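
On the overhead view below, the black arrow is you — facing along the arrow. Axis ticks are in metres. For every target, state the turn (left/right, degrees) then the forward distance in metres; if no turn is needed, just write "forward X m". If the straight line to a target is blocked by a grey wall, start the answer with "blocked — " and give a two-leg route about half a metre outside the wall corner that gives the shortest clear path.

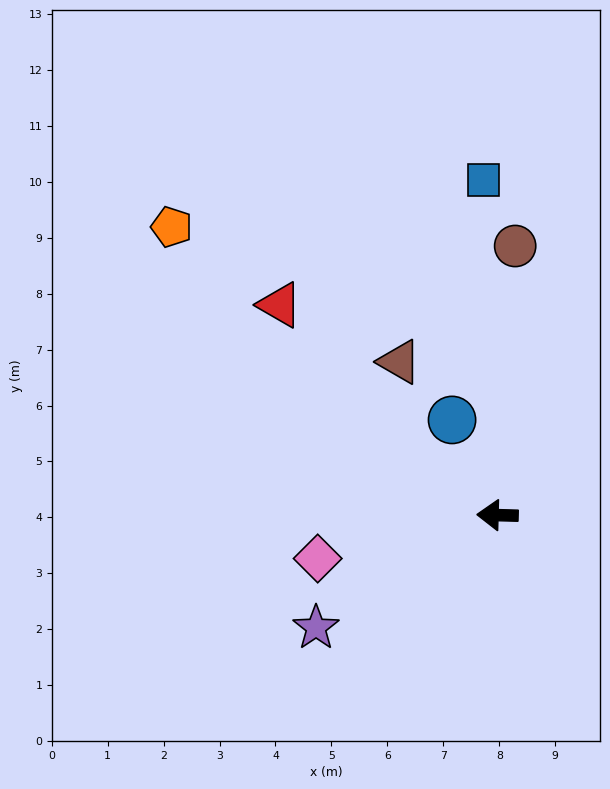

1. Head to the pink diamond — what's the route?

turn left 15°, forward 3.3 m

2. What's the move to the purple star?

turn left 33°, forward 3.8 m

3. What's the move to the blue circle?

turn right 63°, forward 1.9 m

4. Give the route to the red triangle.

turn right 42°, forward 5.4 m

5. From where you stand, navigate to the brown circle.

turn right 92°, forward 4.8 m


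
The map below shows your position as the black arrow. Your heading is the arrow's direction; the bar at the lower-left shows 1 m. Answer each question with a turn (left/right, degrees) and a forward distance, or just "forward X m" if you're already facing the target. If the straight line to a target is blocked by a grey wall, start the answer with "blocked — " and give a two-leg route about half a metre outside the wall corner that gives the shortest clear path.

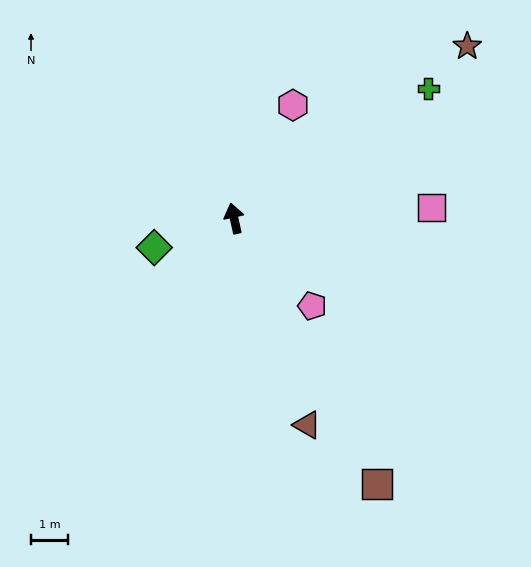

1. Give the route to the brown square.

turn right 164°, forward 8.2 m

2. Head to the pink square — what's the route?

turn right 99°, forward 5.4 m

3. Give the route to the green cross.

turn right 69°, forward 6.4 m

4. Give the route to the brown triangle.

turn right 173°, forward 6.0 m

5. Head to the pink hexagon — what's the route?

turn right 40°, forward 3.5 m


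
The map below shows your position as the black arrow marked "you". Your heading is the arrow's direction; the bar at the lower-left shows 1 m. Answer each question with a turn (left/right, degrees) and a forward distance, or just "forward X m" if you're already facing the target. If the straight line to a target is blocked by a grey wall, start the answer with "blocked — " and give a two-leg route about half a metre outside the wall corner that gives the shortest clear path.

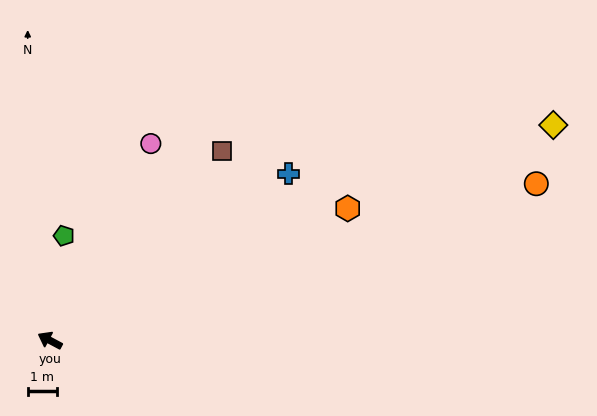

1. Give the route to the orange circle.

turn right 134°, forward 17.3 m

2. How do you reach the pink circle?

turn right 89°, forward 7.5 m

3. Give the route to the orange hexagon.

turn right 128°, forward 11.0 m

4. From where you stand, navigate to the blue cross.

turn right 117°, forward 9.9 m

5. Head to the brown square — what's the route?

turn right 104°, forward 8.7 m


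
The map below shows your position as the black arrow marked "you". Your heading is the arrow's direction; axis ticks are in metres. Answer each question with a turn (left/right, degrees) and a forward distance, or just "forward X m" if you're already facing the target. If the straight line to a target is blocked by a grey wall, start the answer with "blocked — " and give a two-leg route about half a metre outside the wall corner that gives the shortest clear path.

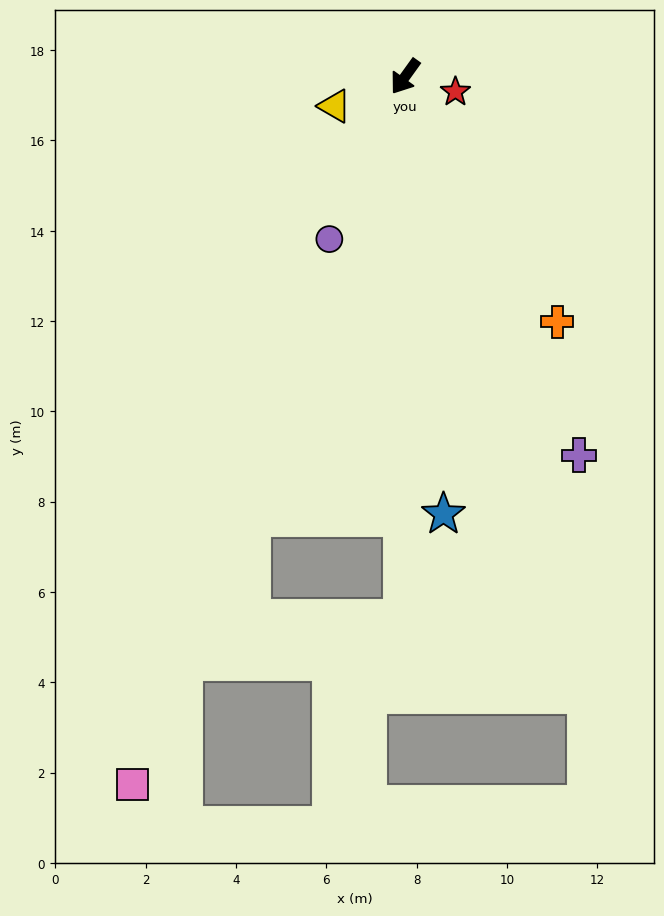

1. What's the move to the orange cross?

turn left 68°, forward 6.4 m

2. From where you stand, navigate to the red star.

turn left 109°, forward 1.2 m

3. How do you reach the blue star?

turn left 41°, forward 9.7 m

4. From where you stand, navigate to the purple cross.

turn left 60°, forward 9.2 m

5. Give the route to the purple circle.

turn left 11°, forward 4.0 m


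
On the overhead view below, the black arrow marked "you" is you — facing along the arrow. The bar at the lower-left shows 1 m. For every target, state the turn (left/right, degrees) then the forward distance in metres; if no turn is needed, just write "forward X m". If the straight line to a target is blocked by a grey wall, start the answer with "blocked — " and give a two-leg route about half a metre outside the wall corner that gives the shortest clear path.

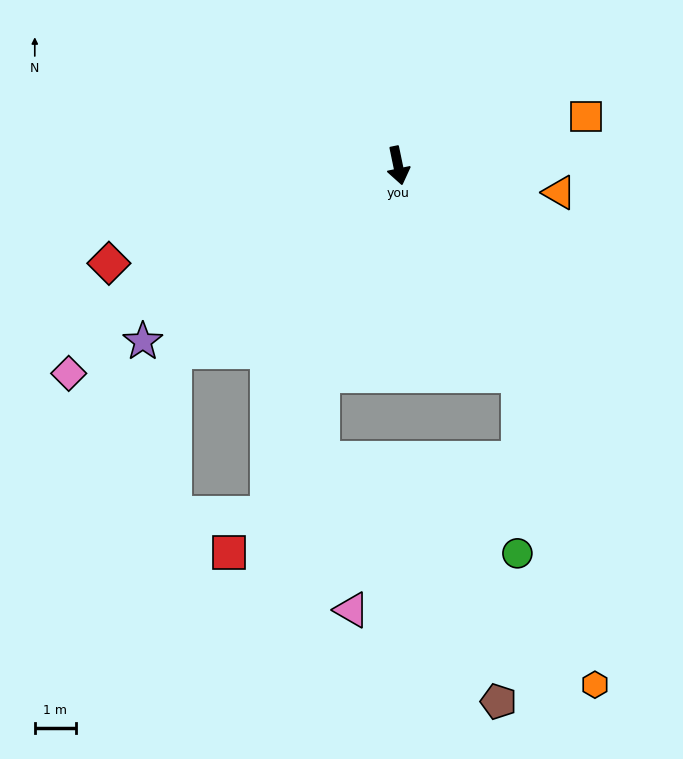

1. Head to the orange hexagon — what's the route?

blocked — turn left 18°, forward 5.9 m, then turn right 16°, forward 7.7 m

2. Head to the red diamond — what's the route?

turn right 83°, forward 7.4 m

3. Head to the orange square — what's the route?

turn left 93°, forward 4.7 m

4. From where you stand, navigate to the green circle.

blocked — turn left 18°, forward 5.9 m, then turn right 30°, forward 4.3 m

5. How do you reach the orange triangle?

turn left 69°, forward 4.0 m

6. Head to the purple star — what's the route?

turn right 67°, forward 7.5 m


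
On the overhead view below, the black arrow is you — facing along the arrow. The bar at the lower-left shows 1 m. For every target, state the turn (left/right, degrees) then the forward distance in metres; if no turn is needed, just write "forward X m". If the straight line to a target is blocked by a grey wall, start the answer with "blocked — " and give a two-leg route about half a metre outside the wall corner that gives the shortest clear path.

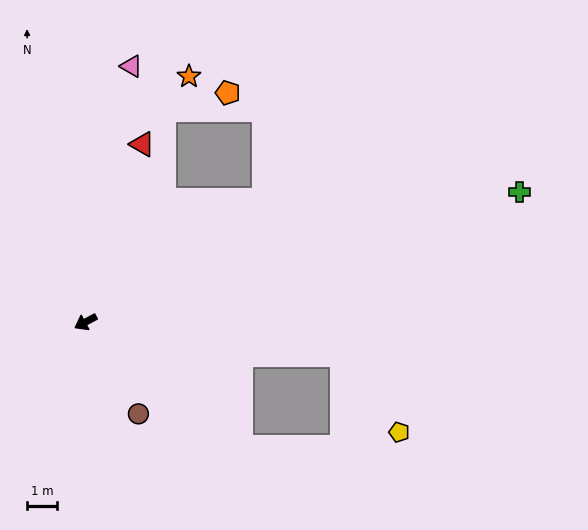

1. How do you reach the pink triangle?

turn right 128°, forward 8.8 m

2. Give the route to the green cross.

turn left 168°, forward 15.3 m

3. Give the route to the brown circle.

turn left 92°, forward 3.6 m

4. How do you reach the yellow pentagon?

blocked — turn left 144°, forward 8.8 m, then turn right 46°, forward 3.2 m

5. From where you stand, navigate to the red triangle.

turn right 136°, forward 6.3 m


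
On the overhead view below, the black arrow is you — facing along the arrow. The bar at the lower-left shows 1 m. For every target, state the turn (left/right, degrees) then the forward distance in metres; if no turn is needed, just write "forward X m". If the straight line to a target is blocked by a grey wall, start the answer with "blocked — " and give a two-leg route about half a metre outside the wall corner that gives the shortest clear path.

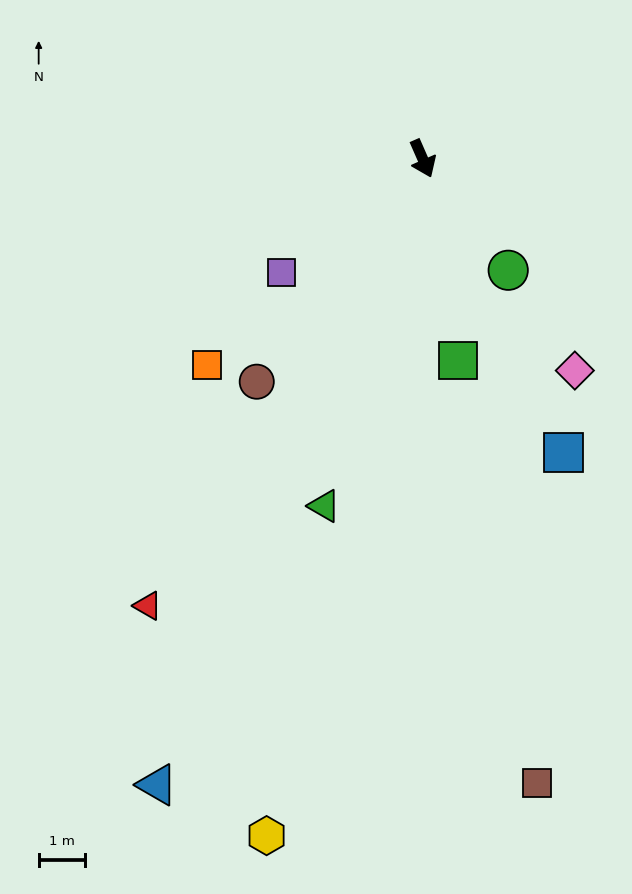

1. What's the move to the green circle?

turn left 14°, forward 3.0 m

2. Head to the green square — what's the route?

turn right 14°, forward 4.4 m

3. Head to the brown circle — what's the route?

turn right 60°, forward 6.0 m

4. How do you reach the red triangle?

turn right 55°, forward 11.3 m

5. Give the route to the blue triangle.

turn right 47°, forward 14.6 m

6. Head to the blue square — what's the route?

forward 7.0 m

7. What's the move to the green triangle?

turn right 39°, forward 7.7 m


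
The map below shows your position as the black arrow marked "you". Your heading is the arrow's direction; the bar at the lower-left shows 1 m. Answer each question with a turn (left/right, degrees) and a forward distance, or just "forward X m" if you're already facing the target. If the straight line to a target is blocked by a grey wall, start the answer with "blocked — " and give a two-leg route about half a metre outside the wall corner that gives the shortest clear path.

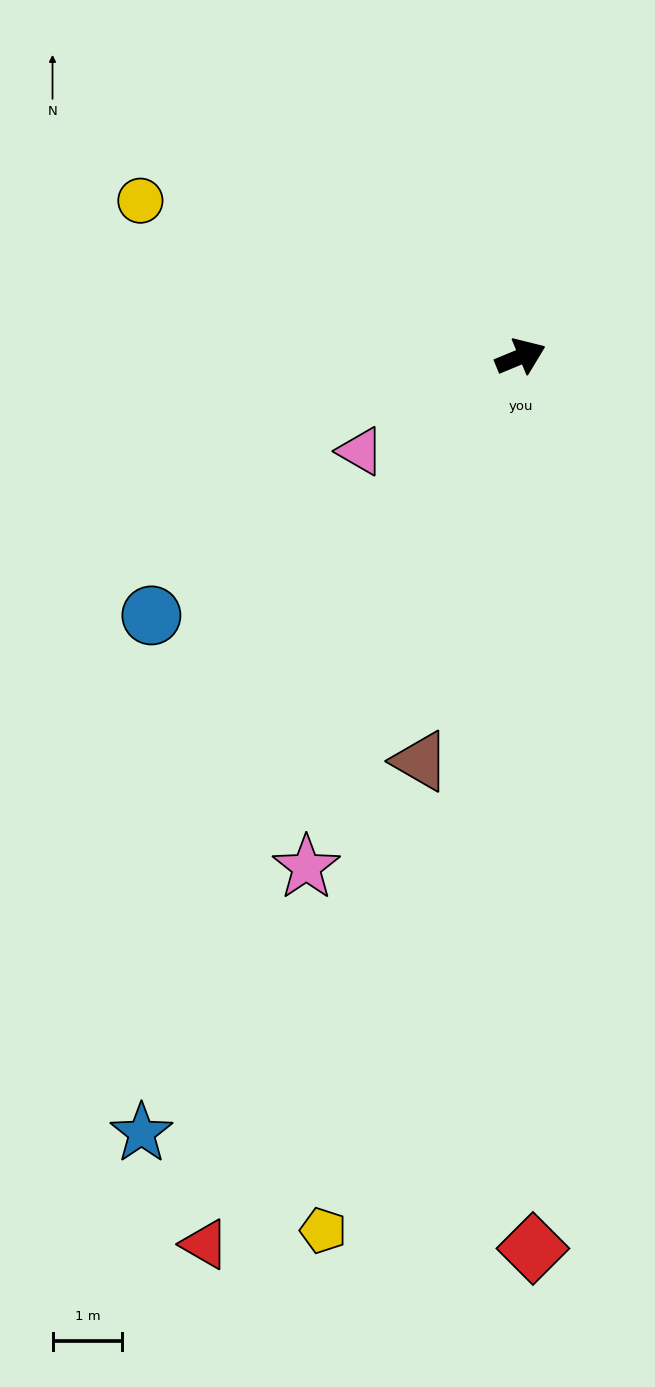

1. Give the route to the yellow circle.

turn left 135°, forward 5.9 m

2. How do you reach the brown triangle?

turn right 126°, forward 6.0 m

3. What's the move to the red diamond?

turn right 112°, forward 12.8 m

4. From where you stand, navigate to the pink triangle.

turn right 172°, forward 2.7 m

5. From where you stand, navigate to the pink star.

turn right 135°, forward 7.9 m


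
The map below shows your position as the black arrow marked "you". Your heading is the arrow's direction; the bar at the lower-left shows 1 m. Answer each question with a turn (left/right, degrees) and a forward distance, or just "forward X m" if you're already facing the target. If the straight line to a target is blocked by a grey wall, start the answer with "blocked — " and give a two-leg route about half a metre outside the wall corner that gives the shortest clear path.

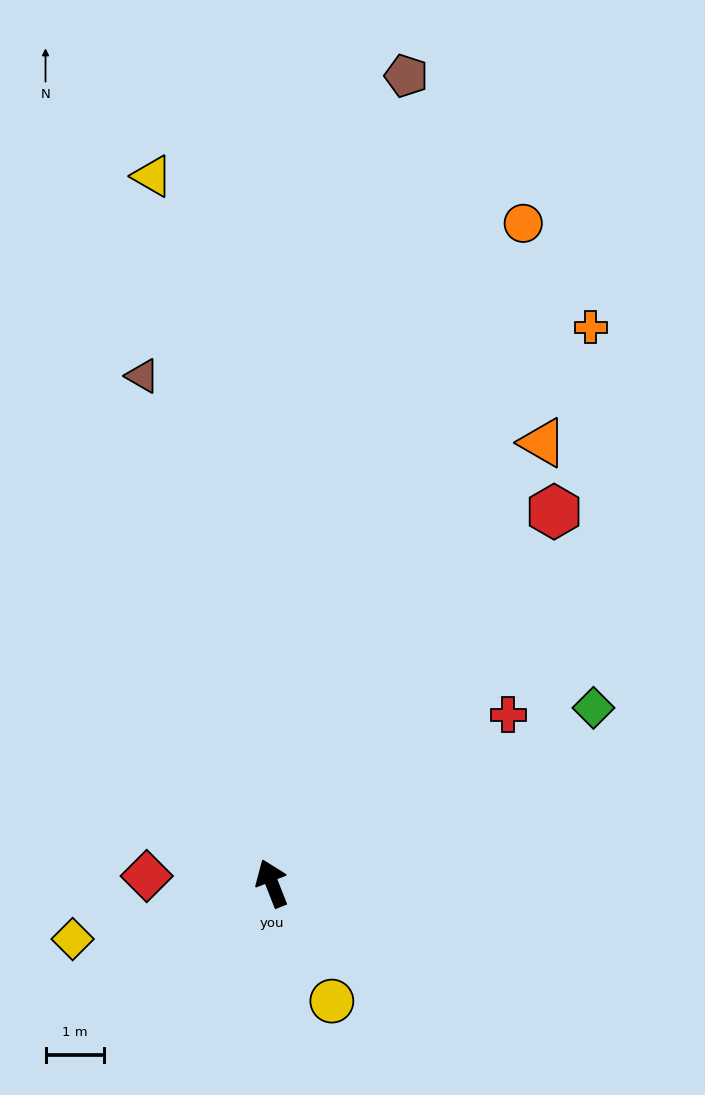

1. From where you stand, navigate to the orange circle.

turn right 42°, forward 12.1 m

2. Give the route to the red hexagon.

turn right 59°, forward 8.0 m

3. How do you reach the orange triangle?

turn right 53°, forward 8.9 m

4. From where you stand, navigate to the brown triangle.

turn right 7°, forward 9.0 m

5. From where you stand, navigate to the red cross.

turn right 76°, forward 5.0 m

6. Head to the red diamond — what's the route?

turn left 65°, forward 2.2 m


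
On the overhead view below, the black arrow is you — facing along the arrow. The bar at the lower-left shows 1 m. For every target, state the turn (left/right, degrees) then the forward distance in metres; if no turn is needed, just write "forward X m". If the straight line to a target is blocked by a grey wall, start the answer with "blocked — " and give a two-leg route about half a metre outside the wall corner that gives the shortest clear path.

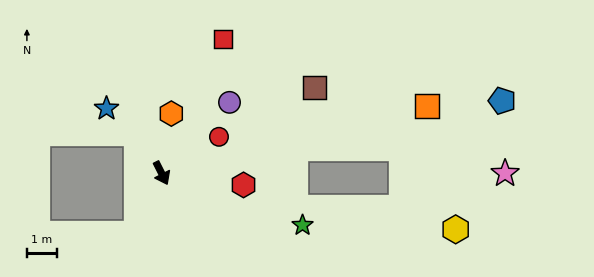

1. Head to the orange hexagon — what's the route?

turn left 144°, forward 2.0 m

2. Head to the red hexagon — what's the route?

turn left 55°, forward 2.7 m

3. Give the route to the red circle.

turn left 96°, forward 2.3 m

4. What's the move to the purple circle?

turn left 109°, forward 3.3 m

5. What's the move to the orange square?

turn left 77°, forward 9.1 m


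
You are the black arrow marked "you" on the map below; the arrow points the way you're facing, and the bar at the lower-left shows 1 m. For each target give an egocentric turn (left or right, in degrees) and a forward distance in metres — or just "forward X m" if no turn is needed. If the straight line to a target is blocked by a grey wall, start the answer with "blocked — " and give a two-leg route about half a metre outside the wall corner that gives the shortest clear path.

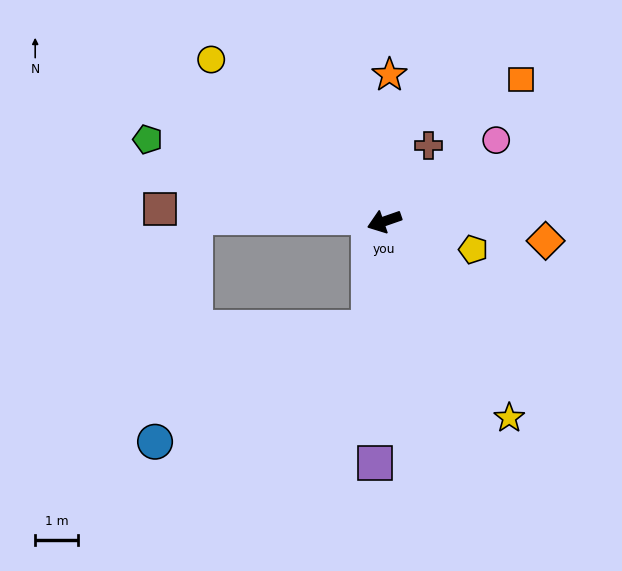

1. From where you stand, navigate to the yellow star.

turn left 103°, forward 5.5 m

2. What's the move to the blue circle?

blocked — turn left 63°, forward 2.5 m, then turn right 54°, forward 5.7 m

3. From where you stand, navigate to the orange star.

turn right 111°, forward 3.5 m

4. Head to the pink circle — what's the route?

turn right 163°, forward 3.3 m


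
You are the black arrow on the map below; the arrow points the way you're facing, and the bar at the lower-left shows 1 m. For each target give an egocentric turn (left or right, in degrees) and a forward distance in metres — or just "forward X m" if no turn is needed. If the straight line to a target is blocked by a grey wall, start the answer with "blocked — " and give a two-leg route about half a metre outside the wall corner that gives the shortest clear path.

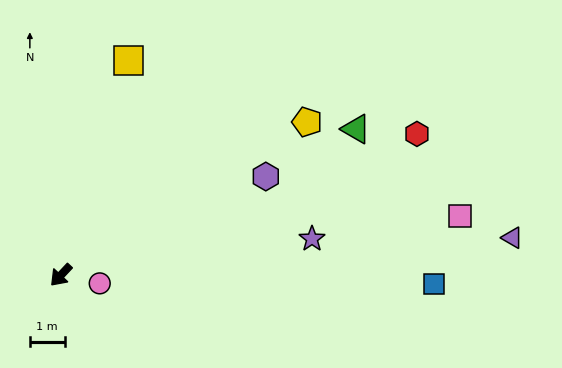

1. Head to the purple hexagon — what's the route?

turn left 159°, forward 6.6 m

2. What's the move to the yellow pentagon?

turn left 165°, forward 8.4 m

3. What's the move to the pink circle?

turn left 121°, forward 1.1 m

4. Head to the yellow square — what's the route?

turn right 154°, forward 6.5 m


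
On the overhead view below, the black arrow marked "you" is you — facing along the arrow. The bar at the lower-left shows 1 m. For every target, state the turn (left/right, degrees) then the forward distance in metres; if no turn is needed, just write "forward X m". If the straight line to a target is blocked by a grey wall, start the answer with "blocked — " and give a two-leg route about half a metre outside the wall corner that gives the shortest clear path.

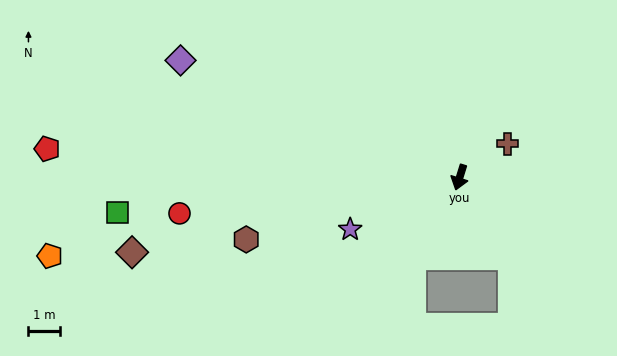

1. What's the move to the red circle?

turn right 65°, forward 8.8 m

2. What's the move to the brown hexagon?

turn right 57°, forward 7.0 m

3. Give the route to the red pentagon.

turn right 77°, forward 12.9 m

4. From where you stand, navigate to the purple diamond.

turn right 96°, forward 9.5 m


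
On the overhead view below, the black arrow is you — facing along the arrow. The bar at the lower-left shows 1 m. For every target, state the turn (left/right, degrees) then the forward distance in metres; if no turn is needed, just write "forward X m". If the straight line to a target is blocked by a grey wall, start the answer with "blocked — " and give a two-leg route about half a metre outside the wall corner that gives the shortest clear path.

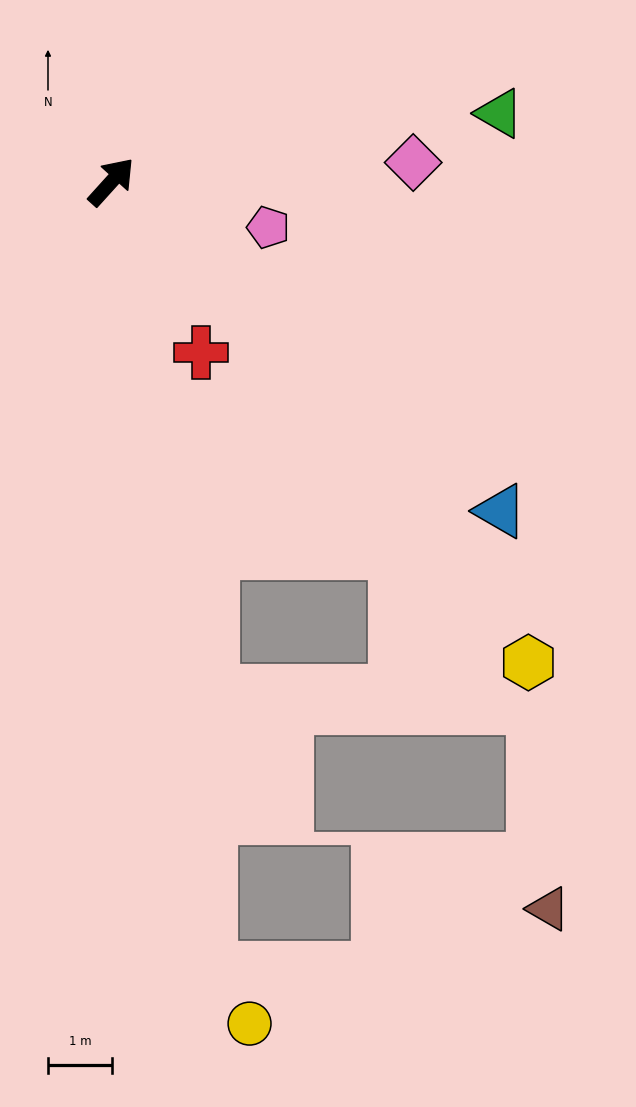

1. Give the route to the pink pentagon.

turn right 64°, forward 2.5 m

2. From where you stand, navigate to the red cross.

turn right 110°, forward 3.0 m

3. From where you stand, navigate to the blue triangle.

turn right 88°, forward 7.9 m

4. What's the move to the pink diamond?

turn right 44°, forward 4.7 m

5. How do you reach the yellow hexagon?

turn right 97°, forward 9.9 m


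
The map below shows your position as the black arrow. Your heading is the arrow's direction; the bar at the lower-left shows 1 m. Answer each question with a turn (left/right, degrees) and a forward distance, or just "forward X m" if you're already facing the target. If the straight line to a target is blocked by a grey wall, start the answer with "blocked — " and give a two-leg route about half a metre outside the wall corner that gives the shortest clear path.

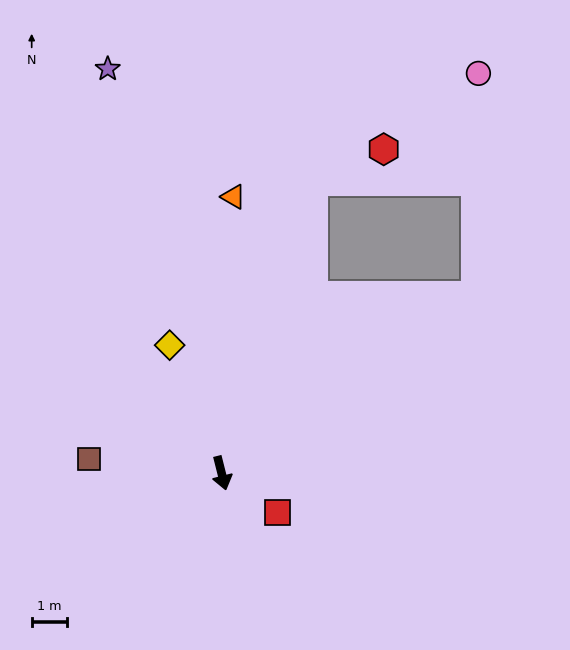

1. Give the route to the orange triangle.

turn left 163°, forward 7.7 m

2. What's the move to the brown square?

turn right 110°, forward 3.7 m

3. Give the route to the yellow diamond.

turn right 172°, forward 3.9 m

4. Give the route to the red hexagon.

blocked — turn left 148°, forward 8.5 m, then turn right 48°, forward 2.2 m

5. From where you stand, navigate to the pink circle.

blocked — turn left 111°, forward 8.7 m, then turn left 54°, forward 6.2 m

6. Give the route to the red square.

turn left 41°, forward 1.9 m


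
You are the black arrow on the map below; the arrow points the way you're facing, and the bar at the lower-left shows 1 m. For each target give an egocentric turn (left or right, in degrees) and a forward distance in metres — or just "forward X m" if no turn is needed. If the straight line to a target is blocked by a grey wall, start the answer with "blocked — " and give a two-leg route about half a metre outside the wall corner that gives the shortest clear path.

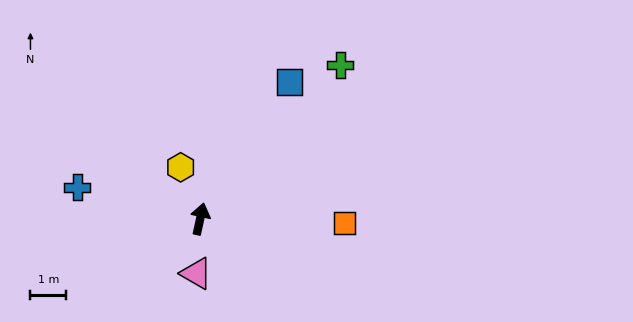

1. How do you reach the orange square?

turn right 79°, forward 4.0 m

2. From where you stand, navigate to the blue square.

turn right 21°, forward 4.6 m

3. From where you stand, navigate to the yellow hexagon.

turn left 33°, forward 1.5 m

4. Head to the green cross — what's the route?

turn right 30°, forward 5.8 m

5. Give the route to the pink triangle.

turn right 172°, forward 1.5 m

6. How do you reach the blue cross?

turn left 88°, forward 3.5 m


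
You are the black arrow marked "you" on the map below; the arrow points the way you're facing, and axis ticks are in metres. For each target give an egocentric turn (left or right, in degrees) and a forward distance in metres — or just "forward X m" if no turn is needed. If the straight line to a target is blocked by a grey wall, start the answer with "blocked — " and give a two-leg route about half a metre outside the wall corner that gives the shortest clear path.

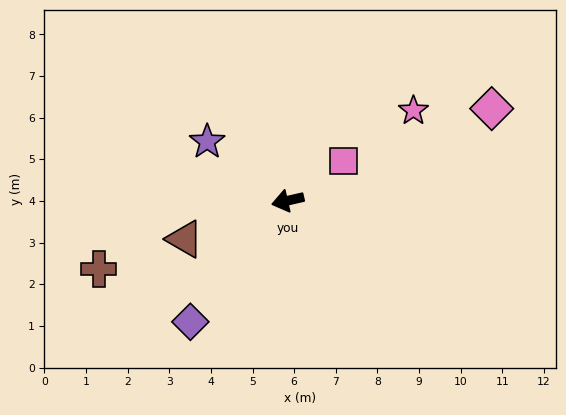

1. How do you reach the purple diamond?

turn left 38°, forward 3.7 m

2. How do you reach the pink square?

turn right 157°, forward 1.6 m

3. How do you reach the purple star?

turn right 49°, forward 2.4 m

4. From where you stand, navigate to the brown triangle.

turn left 8°, forward 2.6 m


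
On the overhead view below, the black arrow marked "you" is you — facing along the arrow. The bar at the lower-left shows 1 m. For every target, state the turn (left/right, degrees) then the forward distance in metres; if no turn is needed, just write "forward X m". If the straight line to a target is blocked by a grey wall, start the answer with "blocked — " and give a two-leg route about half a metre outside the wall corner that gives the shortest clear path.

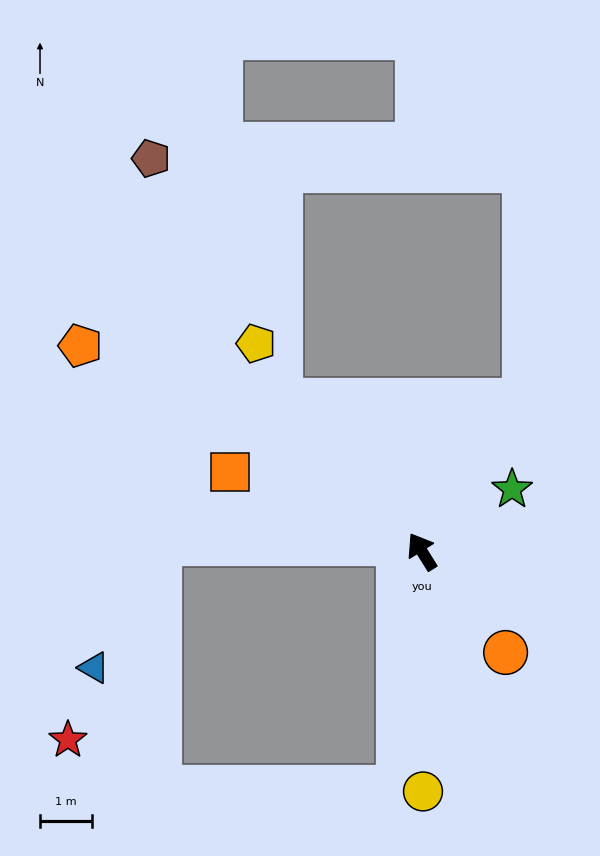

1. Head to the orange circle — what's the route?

turn right 172°, forward 2.5 m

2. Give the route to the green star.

turn right 87°, forward 2.1 m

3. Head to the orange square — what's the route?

turn left 36°, forward 4.0 m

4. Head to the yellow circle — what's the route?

turn left 148°, forward 4.6 m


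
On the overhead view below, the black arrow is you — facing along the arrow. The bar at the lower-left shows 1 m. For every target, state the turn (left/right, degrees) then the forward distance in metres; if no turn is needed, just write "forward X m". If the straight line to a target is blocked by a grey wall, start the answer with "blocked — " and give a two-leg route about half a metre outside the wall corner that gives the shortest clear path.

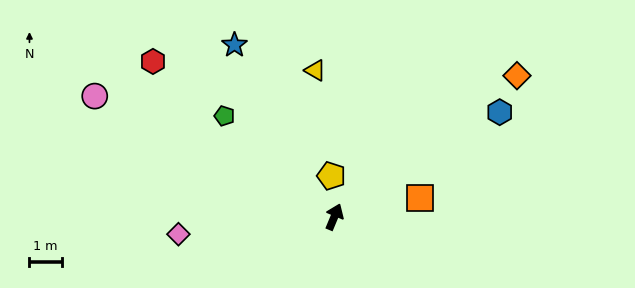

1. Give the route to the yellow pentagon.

turn left 27°, forward 1.3 m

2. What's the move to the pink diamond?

turn left 119°, forward 4.9 m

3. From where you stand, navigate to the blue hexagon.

turn right 35°, forward 6.1 m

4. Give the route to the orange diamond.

turn right 30°, forward 7.2 m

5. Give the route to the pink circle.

turn left 86°, forward 8.4 m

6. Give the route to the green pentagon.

turn left 70°, forward 4.6 m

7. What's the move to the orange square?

turn right 55°, forward 2.7 m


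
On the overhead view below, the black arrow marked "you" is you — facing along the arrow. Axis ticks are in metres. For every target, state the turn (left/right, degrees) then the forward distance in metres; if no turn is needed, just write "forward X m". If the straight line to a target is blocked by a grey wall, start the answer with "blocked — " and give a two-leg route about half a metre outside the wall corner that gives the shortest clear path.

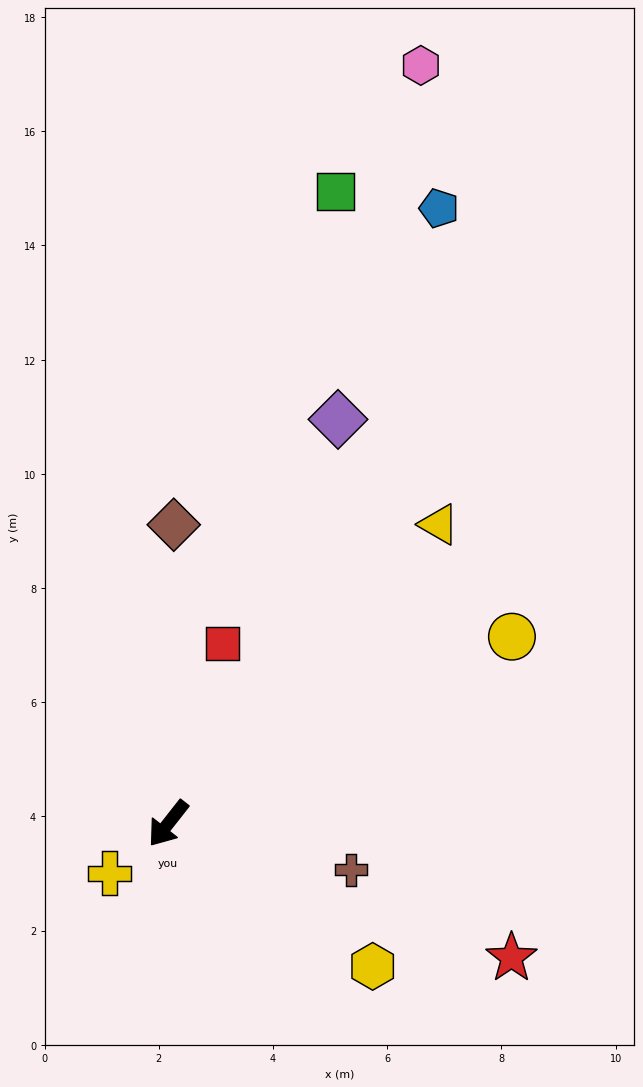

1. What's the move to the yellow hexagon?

turn left 93°, forward 4.4 m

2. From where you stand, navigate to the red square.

turn right 159°, forward 3.3 m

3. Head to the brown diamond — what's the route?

turn right 143°, forward 5.2 m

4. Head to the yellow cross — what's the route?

turn right 12°, forward 1.3 m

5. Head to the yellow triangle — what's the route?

turn left 176°, forward 7.1 m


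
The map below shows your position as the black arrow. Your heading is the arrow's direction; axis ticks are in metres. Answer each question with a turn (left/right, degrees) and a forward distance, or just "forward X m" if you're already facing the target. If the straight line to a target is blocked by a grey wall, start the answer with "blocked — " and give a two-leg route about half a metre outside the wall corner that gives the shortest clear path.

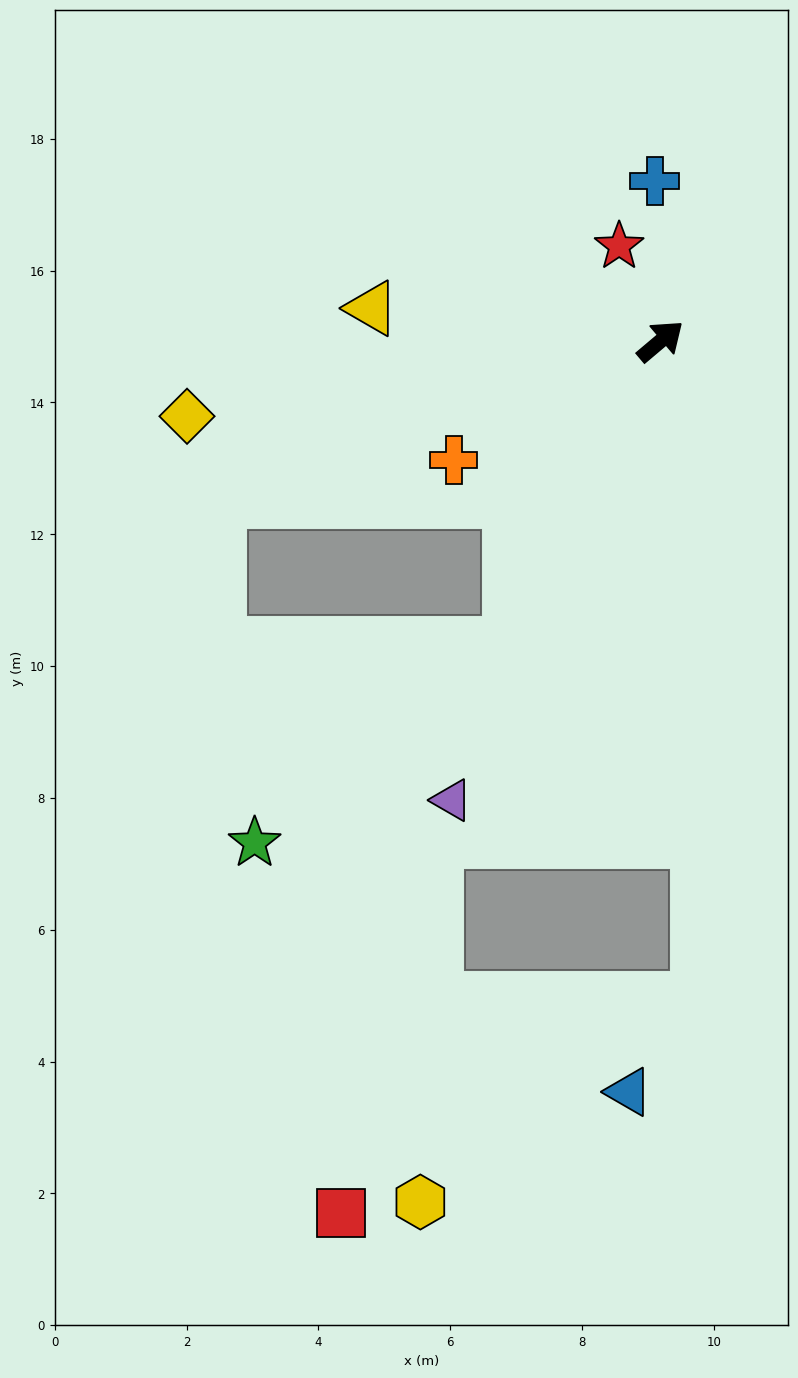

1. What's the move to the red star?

turn left 73°, forward 1.6 m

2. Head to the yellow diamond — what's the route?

turn left 149°, forward 7.3 m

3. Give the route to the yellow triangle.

turn left 133°, forward 4.4 m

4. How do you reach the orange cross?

turn left 170°, forward 3.6 m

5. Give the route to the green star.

blocked — turn right 156°, forward 5.1 m, then turn right 27°, forward 4.9 m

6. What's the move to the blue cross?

turn left 52°, forward 2.4 m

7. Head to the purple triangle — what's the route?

turn right 155°, forward 7.7 m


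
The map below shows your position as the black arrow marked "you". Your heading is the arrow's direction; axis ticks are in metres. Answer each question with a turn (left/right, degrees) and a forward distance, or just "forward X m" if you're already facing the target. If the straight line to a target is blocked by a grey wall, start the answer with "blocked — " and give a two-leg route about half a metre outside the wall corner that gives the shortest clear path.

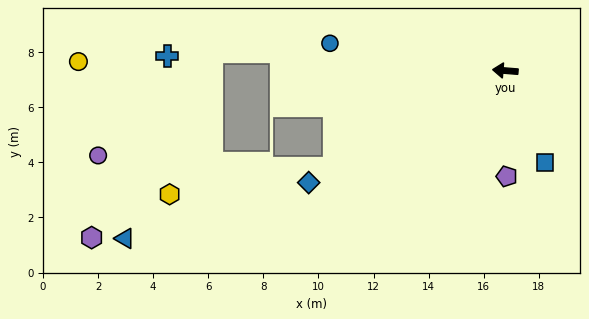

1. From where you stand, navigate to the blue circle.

turn right 4°, forward 6.4 m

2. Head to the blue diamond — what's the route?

turn left 34°, forward 8.2 m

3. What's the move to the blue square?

turn left 118°, forward 3.6 m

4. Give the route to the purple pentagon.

turn left 95°, forward 3.8 m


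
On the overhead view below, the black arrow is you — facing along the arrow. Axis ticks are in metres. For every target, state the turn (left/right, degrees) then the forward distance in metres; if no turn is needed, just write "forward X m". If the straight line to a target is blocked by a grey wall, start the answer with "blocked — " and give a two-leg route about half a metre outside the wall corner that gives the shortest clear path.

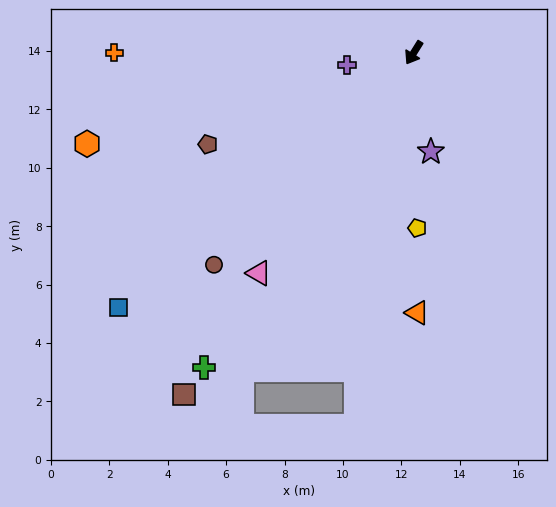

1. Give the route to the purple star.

turn left 42°, forward 3.4 m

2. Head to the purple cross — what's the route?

turn right 48°, forward 2.3 m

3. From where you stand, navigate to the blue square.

turn right 17°, forward 13.4 m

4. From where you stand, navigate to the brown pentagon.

turn right 34°, forward 7.7 m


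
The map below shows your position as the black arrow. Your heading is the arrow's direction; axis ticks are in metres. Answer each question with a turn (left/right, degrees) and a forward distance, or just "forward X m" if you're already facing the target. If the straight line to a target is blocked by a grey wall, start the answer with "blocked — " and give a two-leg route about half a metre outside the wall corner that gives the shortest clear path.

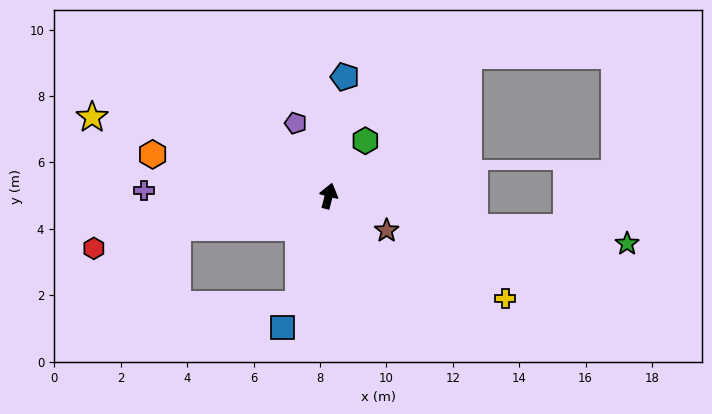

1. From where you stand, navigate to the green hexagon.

turn right 19°, forward 2.0 m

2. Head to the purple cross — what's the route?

turn left 103°, forward 5.6 m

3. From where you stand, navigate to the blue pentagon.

turn left 7°, forward 3.6 m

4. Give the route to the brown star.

turn right 106°, forward 2.0 m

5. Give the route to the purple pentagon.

turn left 39°, forward 2.4 m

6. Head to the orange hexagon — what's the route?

turn left 91°, forward 5.4 m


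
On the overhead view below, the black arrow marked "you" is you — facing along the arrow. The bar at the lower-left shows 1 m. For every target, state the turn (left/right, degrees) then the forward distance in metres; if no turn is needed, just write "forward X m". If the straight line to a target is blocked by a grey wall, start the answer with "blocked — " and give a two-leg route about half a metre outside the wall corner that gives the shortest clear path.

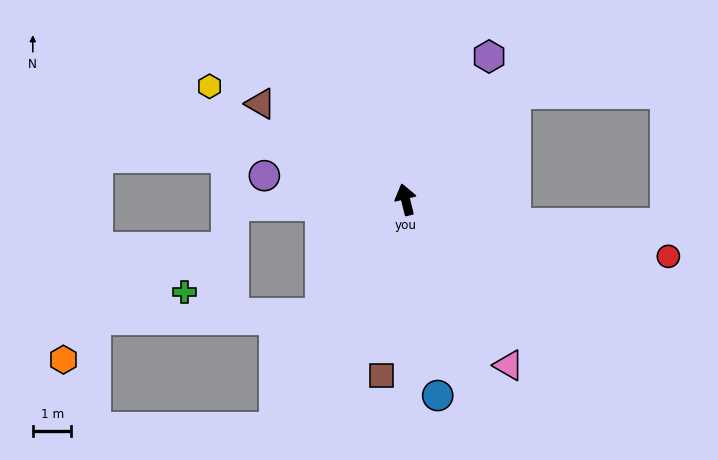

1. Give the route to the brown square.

turn left 158°, forward 4.6 m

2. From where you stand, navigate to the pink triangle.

turn right 162°, forward 5.0 m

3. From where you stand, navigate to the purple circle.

turn left 67°, forward 3.7 m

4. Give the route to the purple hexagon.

turn right 44°, forward 4.3 m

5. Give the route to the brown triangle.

turn left 43°, forward 4.5 m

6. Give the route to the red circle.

turn right 116°, forward 7.0 m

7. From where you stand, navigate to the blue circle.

turn left 175°, forward 5.1 m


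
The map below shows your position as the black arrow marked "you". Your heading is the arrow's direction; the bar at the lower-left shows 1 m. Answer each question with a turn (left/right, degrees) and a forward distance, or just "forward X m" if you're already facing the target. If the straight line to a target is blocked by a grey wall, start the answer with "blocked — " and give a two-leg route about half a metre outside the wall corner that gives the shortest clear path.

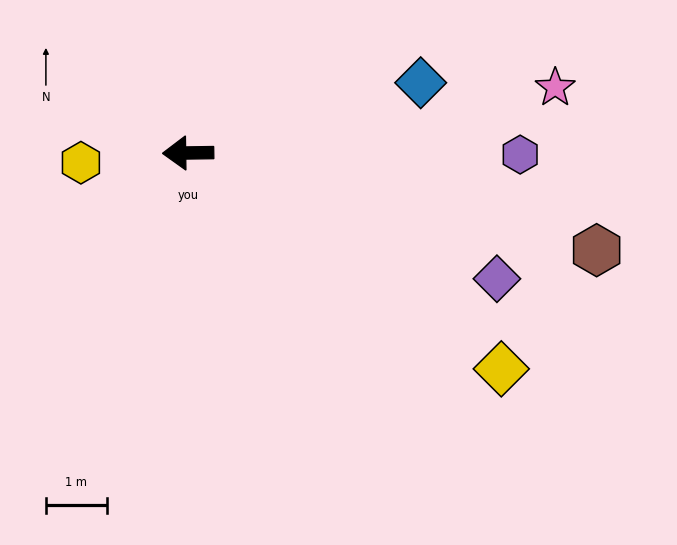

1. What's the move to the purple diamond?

turn left 157°, forward 5.5 m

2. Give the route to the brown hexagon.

turn left 166°, forward 6.9 m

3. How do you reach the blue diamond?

turn right 164°, forward 4.0 m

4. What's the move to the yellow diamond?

turn left 145°, forward 6.2 m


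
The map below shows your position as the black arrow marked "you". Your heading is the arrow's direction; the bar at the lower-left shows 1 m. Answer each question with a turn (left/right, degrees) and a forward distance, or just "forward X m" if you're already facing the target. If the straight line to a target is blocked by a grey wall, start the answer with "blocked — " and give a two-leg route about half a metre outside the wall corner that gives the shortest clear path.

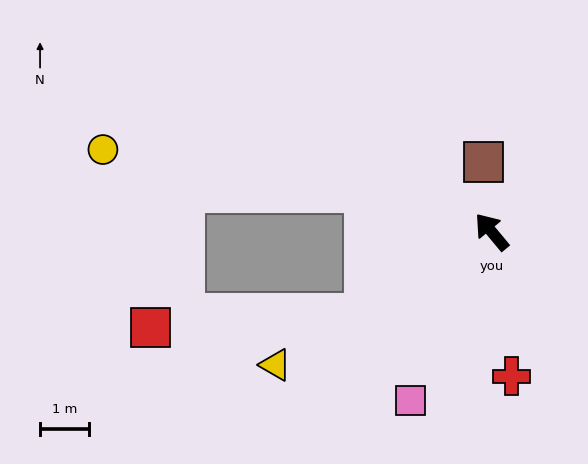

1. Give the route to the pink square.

turn left 115°, forward 3.8 m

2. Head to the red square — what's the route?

blocked — turn left 83°, forward 3.1 m, then turn right 29°, forward 4.4 m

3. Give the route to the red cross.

turn left 148°, forward 3.0 m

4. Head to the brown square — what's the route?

turn right 33°, forward 1.4 m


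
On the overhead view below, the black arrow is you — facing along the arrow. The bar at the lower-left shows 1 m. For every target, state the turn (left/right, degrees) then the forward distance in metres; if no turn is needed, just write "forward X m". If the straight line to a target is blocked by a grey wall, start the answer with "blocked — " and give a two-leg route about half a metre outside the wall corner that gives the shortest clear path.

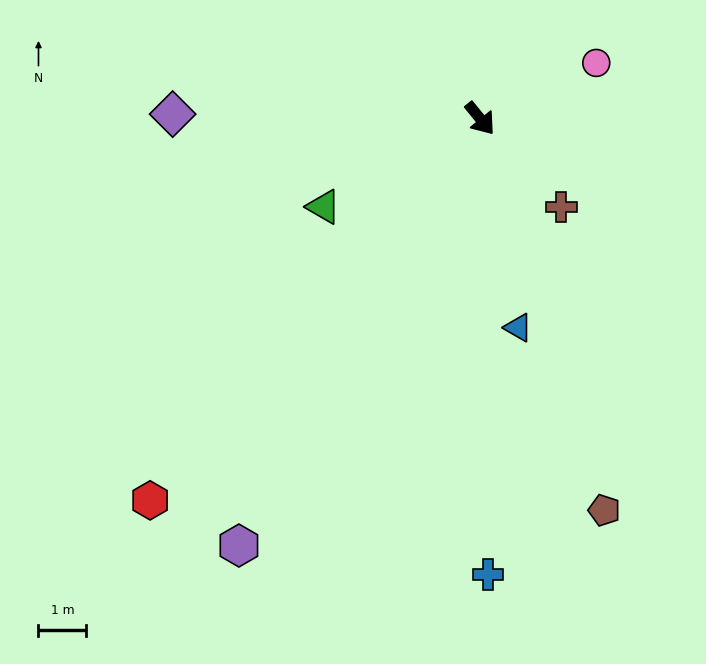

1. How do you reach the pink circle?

turn left 76°, forward 2.7 m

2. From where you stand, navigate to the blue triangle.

turn right 29°, forward 4.4 m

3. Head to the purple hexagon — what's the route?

turn right 69°, forward 10.3 m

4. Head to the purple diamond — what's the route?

turn right 130°, forward 6.4 m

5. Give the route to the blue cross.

turn right 38°, forward 9.5 m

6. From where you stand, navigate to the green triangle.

turn right 100°, forward 3.8 m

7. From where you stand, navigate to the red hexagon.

turn right 80°, forward 10.5 m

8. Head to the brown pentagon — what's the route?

turn right 22°, forward 8.6 m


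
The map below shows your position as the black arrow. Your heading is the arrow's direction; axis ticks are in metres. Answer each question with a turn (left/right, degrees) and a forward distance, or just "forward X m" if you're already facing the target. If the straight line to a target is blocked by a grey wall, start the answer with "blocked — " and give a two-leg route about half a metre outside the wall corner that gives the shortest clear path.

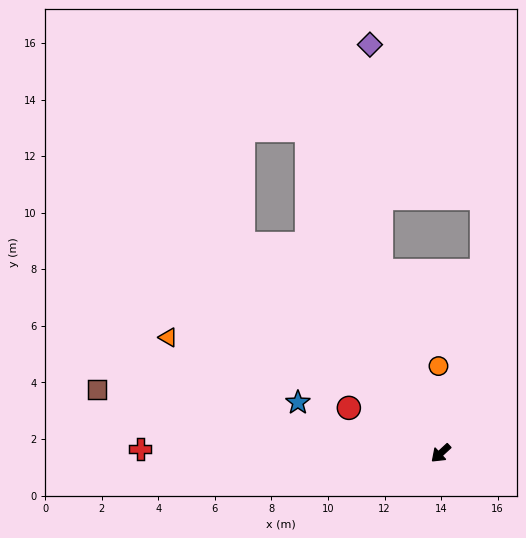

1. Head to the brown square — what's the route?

turn right 53°, forward 12.4 m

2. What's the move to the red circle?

turn right 69°, forward 3.6 m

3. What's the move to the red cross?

turn right 44°, forward 10.6 m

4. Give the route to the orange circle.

turn right 131°, forward 3.1 m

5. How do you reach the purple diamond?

blocked — turn right 115°, forward 6.8 m, then turn right 15°, forward 8.0 m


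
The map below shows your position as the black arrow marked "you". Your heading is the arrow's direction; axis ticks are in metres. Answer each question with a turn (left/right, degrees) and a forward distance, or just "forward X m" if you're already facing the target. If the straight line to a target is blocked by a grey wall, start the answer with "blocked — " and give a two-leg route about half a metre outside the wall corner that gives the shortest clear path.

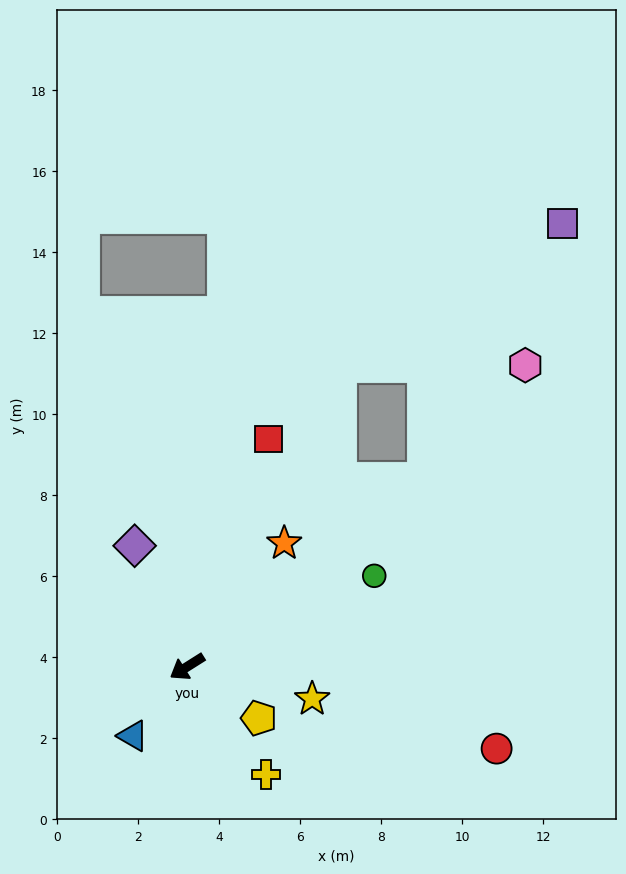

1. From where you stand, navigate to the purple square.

blocked — turn right 174°, forward 7.5 m, then turn left 23°, forward 7.2 m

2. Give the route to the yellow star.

turn left 133°, forward 3.2 m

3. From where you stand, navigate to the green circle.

turn left 174°, forward 5.1 m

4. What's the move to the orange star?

turn right 160°, forward 3.9 m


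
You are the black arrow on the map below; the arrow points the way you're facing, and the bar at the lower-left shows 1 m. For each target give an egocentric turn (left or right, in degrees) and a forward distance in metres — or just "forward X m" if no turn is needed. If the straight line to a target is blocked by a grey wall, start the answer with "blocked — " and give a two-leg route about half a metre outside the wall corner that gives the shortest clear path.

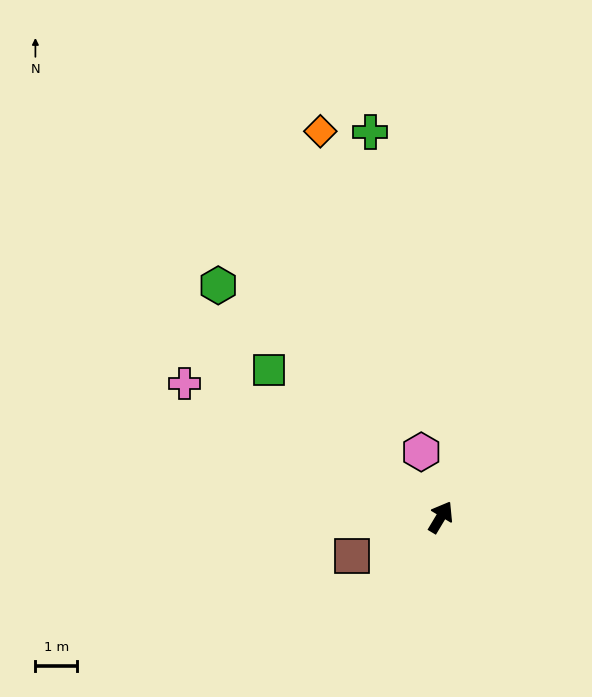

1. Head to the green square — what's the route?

turn left 80°, forward 5.4 m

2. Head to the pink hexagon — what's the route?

turn left 48°, forward 1.6 m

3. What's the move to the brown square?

turn left 145°, forward 2.3 m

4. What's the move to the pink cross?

turn left 93°, forward 6.9 m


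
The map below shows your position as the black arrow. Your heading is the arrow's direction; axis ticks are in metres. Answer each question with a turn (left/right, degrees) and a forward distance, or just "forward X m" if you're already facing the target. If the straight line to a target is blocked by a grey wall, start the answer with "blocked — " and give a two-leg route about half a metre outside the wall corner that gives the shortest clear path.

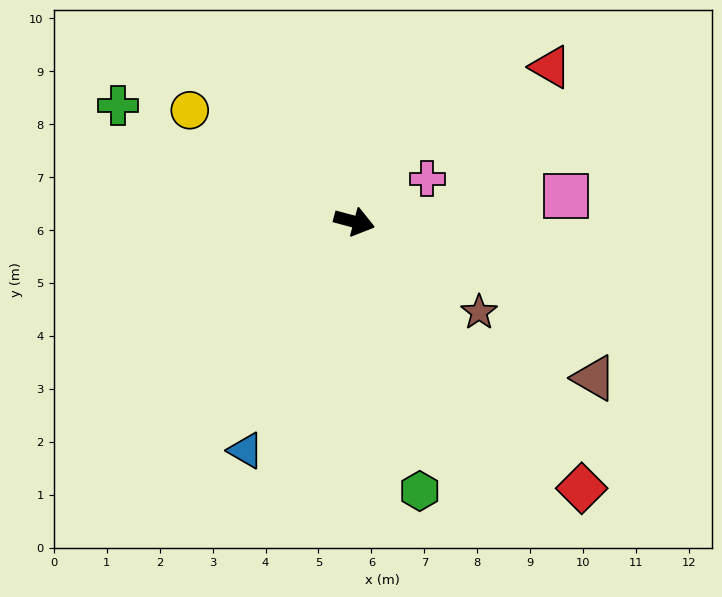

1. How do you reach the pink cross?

turn left 45°, forward 1.6 m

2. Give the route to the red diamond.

turn right 35°, forward 6.6 m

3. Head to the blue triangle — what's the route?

turn right 100°, forward 4.8 m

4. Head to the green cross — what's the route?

turn left 169°, forward 5.0 m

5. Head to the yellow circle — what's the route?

turn left 161°, forward 3.8 m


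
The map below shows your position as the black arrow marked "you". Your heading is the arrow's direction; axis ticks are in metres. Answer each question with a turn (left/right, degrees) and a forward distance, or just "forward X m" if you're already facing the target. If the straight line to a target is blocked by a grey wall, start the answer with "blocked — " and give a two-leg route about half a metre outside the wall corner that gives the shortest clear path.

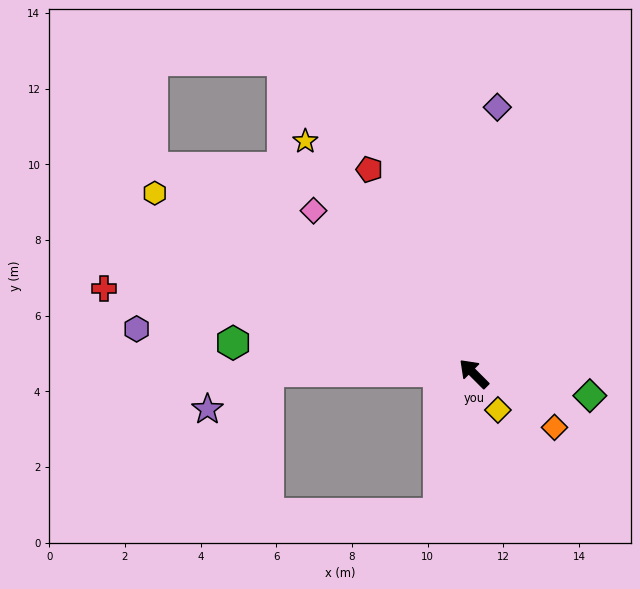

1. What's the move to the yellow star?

turn right 9°, forward 7.6 m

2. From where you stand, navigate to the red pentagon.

turn right 18°, forward 6.1 m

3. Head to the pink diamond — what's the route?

forward 6.0 m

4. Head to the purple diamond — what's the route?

turn right 50°, forward 7.1 m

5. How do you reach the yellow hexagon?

turn left 16°, forward 9.7 m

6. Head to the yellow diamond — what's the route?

turn left 169°, forward 1.2 m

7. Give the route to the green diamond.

turn right 146°, forward 3.1 m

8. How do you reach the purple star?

blocked — turn left 44°, forward 5.5 m, then turn left 33°, forward 1.9 m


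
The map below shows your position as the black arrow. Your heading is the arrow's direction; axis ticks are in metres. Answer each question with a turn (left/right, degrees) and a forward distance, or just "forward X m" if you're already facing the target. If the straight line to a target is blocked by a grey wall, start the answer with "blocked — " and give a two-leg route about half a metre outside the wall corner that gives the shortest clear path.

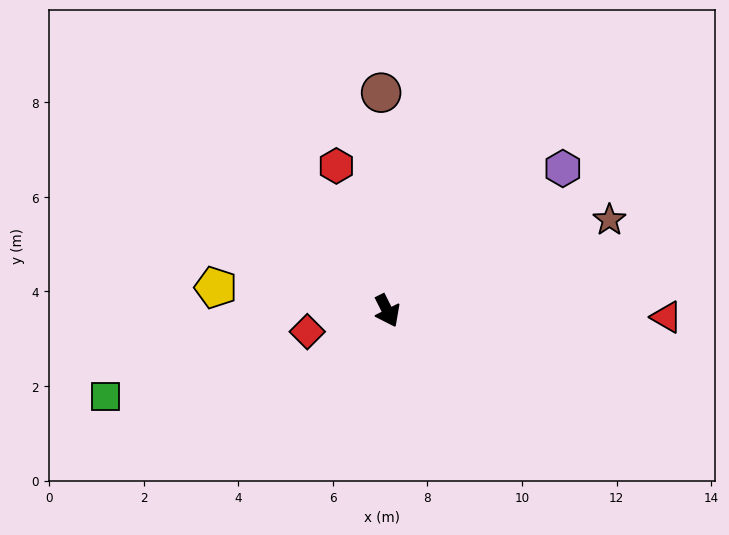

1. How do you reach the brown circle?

turn left 155°, forward 4.6 m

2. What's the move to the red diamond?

turn right 102°, forward 1.7 m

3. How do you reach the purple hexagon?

turn left 102°, forward 4.8 m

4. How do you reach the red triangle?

turn left 62°, forward 5.9 m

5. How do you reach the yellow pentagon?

turn right 124°, forward 3.7 m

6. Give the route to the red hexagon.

turn left 173°, forward 3.2 m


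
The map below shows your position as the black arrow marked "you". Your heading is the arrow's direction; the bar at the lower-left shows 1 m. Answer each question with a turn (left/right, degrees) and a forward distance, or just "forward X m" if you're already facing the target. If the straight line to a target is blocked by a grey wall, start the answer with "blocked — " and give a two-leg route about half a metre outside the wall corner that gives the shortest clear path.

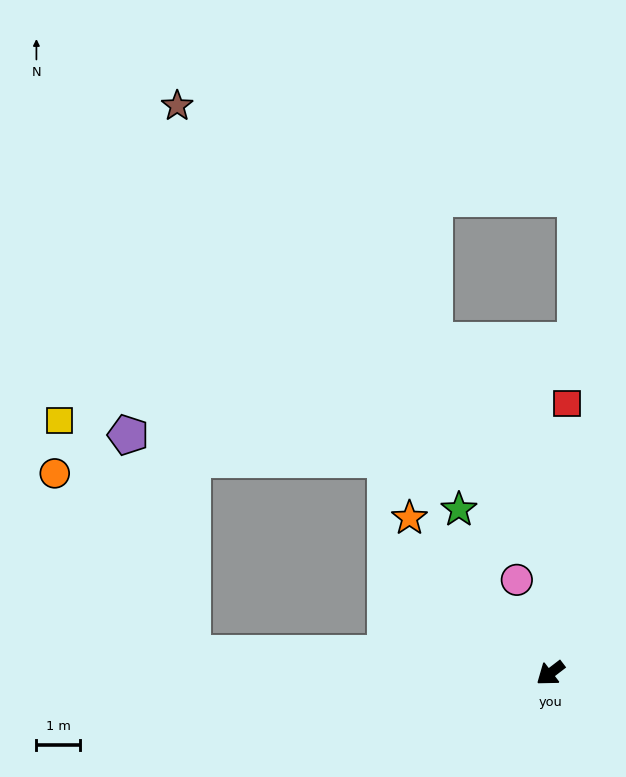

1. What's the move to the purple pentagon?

blocked — turn right 41°, forward 8.2 m, then turn right 70°, forward 5.2 m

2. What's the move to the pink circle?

turn right 108°, forward 2.3 m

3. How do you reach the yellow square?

blocked — turn right 41°, forward 8.2 m, then turn right 57°, forward 6.2 m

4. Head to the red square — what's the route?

turn right 131°, forward 6.2 m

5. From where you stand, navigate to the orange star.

turn right 85°, forward 4.8 m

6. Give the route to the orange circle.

blocked — turn right 41°, forward 8.2 m, then turn right 49°, forward 5.2 m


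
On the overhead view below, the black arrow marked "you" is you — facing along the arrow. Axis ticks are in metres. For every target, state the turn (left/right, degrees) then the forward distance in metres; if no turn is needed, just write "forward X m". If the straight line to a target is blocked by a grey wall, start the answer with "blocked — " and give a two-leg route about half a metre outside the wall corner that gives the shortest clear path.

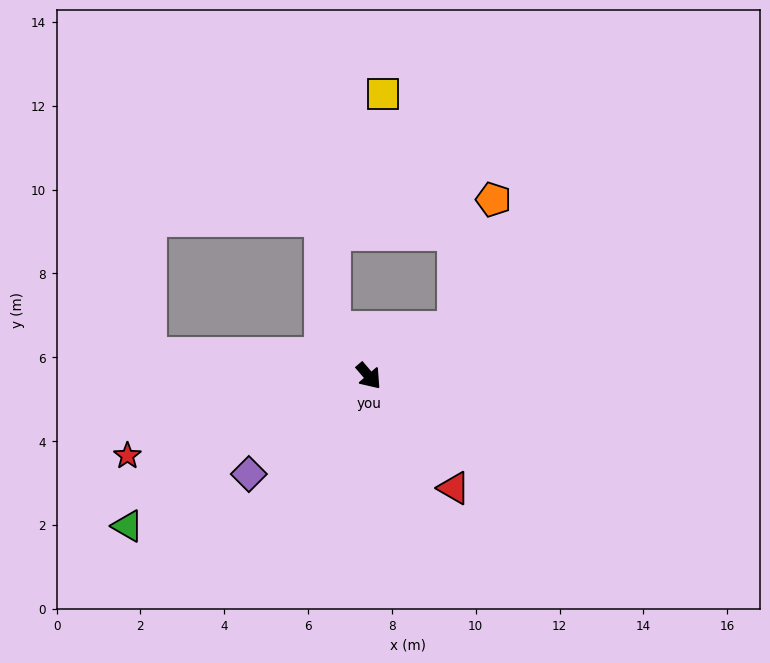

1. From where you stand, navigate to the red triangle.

turn right 3°, forward 3.4 m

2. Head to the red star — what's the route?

turn right 112°, forward 6.1 m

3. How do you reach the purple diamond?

turn right 91°, forward 3.7 m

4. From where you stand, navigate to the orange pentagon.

blocked — turn left 78°, forward 2.4 m, then turn left 45°, forward 3.2 m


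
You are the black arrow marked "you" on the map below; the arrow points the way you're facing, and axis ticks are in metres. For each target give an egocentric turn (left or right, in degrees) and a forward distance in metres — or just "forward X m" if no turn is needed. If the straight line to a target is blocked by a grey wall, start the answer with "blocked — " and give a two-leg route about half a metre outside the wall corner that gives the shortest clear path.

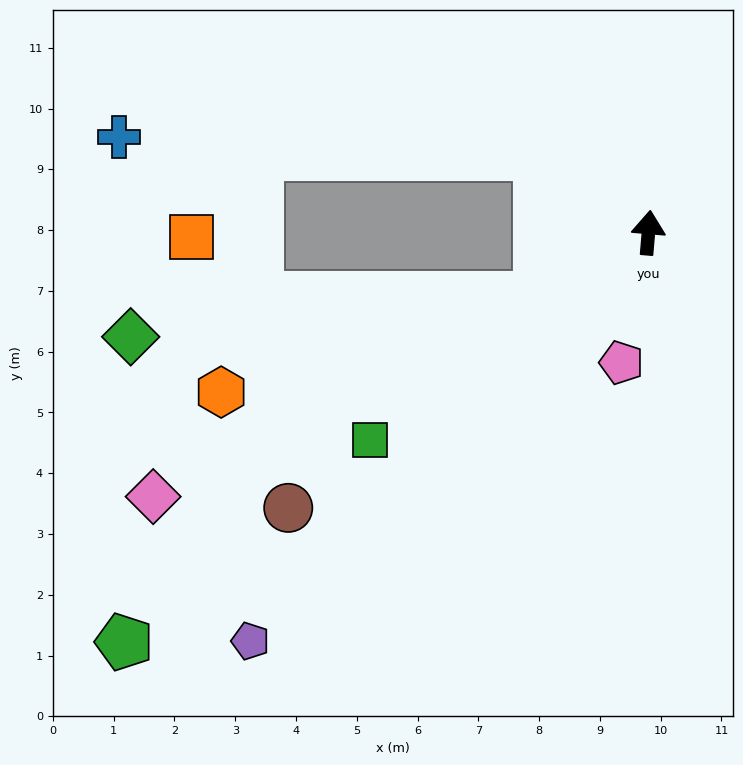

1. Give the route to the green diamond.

blocked — turn left 126°, forward 2.1 m, then turn right 26°, forward 6.8 m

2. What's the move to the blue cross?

blocked — turn left 59°, forward 2.2 m, then turn left 33°, forward 6.9 m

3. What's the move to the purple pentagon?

turn left 141°, forward 9.4 m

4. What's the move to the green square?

turn left 132°, forward 5.7 m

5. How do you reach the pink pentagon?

turn left 173°, forward 2.2 m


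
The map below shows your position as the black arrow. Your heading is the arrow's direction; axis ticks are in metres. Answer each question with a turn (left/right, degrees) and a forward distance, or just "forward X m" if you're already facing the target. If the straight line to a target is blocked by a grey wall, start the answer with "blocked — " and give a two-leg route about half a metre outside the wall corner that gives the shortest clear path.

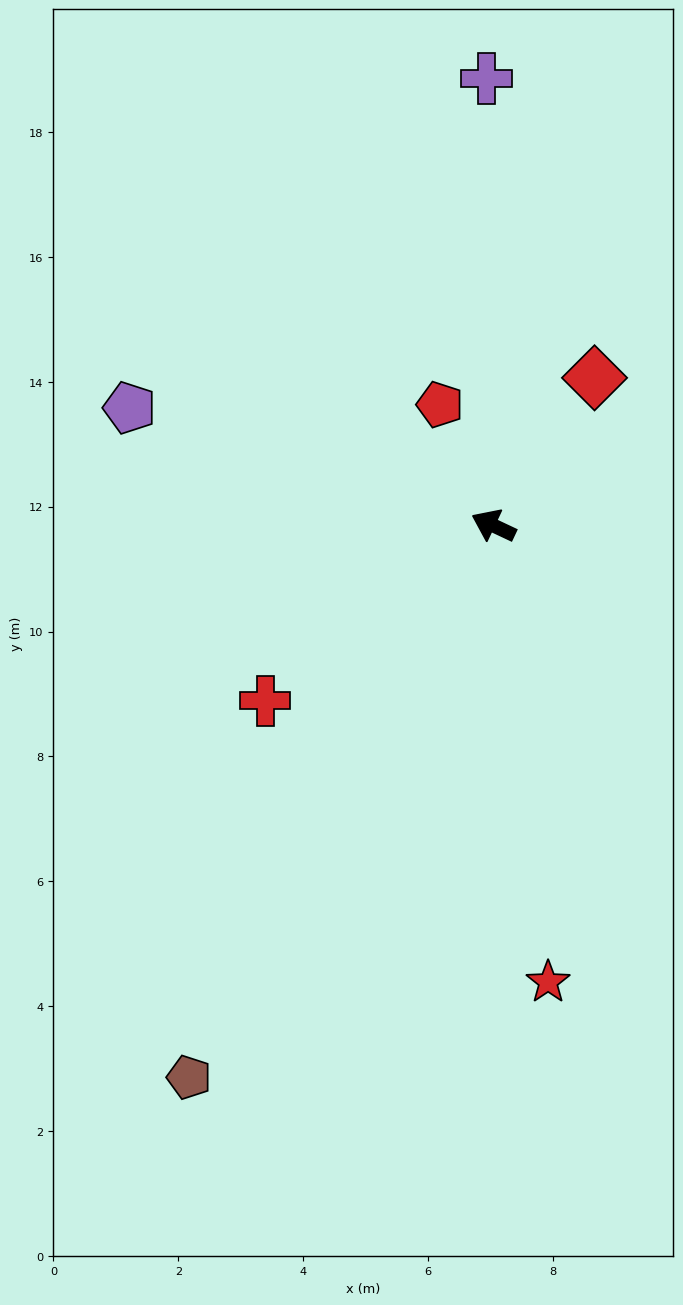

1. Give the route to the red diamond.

turn right 99°, forward 2.9 m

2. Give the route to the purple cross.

turn right 64°, forward 7.2 m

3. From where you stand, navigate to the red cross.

turn left 63°, forward 4.6 m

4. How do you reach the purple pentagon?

turn left 7°, forward 6.1 m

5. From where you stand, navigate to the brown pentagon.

turn left 86°, forward 10.1 m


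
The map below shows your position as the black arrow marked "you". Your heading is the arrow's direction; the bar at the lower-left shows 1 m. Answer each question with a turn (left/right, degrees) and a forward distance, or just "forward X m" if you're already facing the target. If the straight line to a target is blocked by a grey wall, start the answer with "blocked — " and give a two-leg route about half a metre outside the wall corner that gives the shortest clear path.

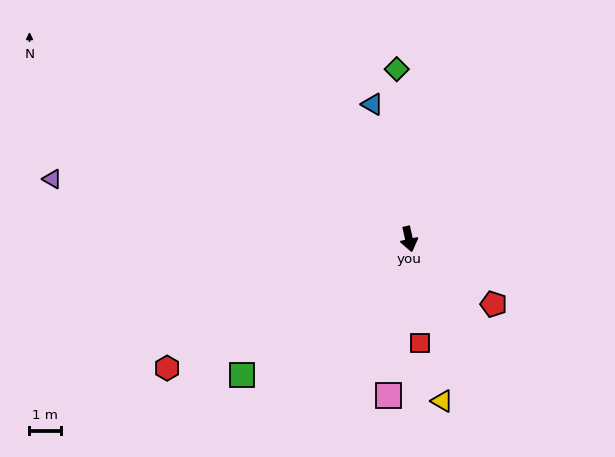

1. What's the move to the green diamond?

turn left 172°, forward 5.5 m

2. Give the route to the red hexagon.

turn right 75°, forward 8.8 m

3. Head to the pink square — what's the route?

turn right 20°, forward 5.0 m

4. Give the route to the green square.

turn right 64°, forward 6.9 m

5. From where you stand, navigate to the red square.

turn right 6°, forward 3.3 m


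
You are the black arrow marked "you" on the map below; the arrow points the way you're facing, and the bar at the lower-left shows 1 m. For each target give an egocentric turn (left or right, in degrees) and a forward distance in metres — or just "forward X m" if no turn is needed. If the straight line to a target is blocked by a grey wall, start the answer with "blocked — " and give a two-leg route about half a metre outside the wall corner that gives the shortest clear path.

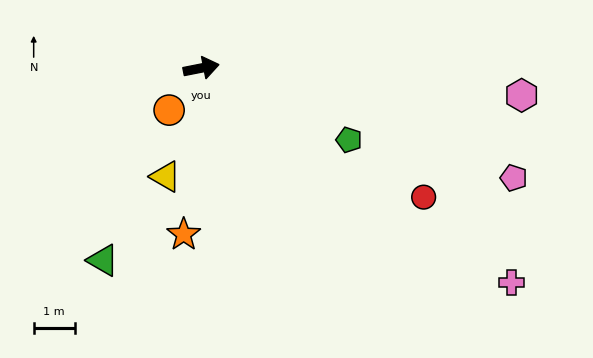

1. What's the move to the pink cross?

turn right 46°, forward 9.2 m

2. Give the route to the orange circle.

turn right 139°, forward 1.3 m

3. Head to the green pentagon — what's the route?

turn right 37°, forward 4.0 m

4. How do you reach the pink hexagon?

turn right 16°, forward 7.8 m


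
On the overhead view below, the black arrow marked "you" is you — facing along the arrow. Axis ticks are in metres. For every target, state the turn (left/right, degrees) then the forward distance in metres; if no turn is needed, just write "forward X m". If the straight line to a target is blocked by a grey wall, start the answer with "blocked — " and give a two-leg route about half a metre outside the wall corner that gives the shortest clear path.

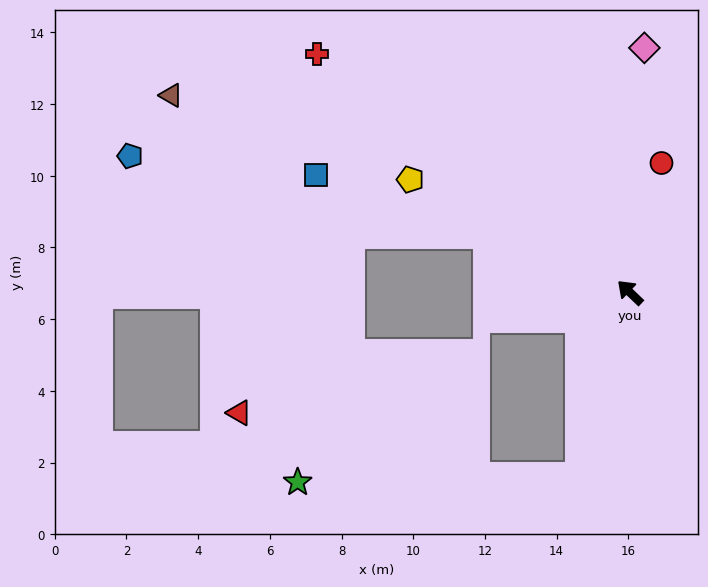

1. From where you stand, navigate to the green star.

blocked — turn left 119°, forward 5.3 m, then turn right 74°, forward 7.9 m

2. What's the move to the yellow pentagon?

turn left 17°, forward 6.9 m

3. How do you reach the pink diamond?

turn right 50°, forward 6.8 m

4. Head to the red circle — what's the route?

turn right 60°, forward 3.7 m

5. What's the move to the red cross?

turn left 6°, forward 11.0 m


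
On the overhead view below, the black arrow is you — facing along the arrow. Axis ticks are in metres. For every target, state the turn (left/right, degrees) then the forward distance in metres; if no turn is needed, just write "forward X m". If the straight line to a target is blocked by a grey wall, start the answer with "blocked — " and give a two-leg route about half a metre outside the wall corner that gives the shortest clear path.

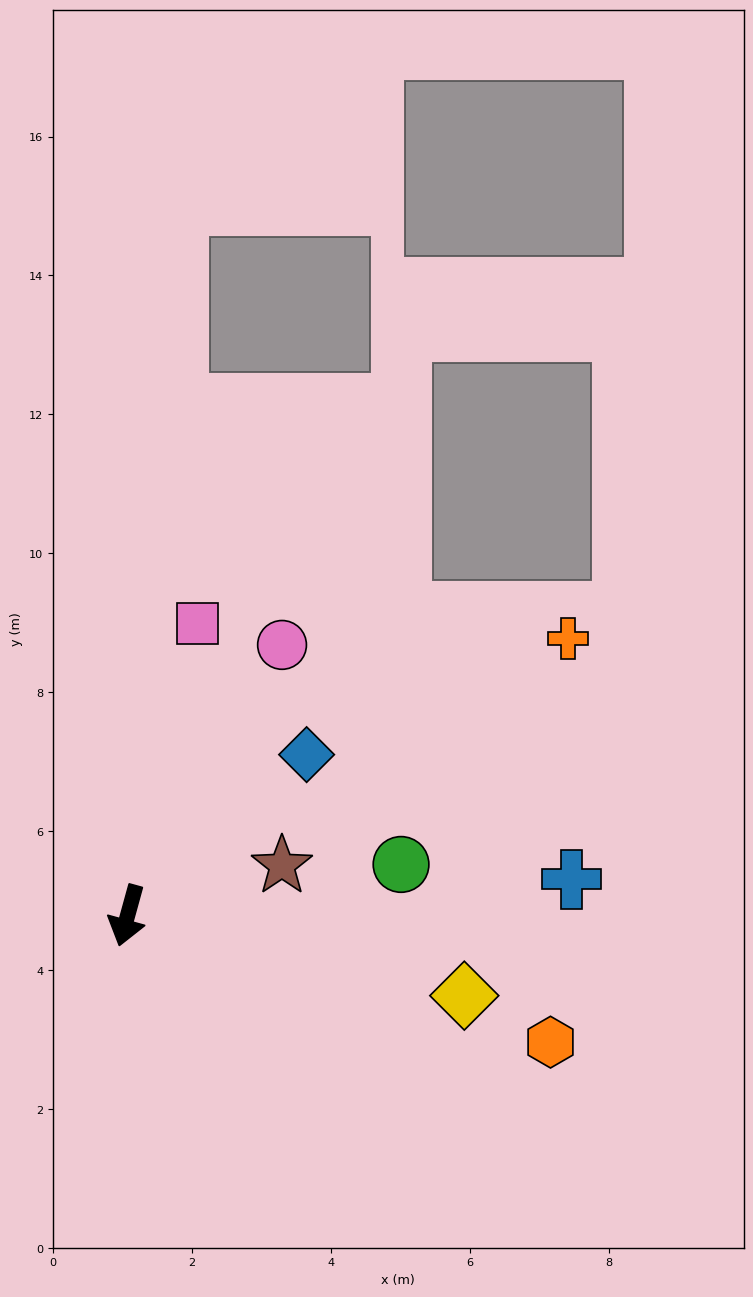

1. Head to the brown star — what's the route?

turn left 123°, forward 2.3 m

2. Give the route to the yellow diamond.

turn left 92°, forward 5.0 m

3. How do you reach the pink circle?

turn left 166°, forward 4.5 m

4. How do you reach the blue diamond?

turn left 147°, forward 3.5 m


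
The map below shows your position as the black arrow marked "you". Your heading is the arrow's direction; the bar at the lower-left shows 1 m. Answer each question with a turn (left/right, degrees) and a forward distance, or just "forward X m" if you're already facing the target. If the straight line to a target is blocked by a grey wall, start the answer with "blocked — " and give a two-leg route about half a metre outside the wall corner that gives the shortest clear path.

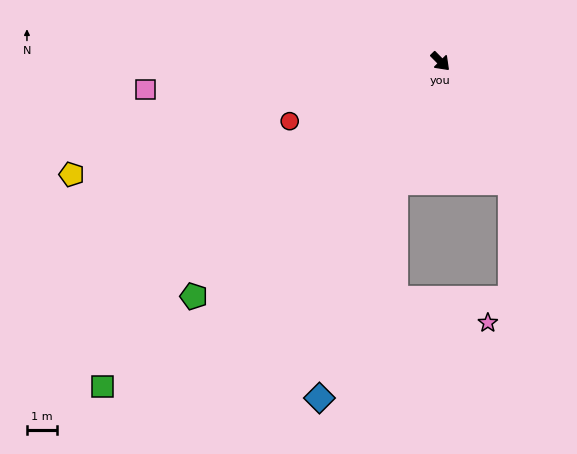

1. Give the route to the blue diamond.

turn right 64°, forward 12.0 m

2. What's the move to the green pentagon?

turn right 91°, forward 11.4 m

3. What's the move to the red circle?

turn right 113°, forward 5.4 m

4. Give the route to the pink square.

turn right 129°, forward 9.9 m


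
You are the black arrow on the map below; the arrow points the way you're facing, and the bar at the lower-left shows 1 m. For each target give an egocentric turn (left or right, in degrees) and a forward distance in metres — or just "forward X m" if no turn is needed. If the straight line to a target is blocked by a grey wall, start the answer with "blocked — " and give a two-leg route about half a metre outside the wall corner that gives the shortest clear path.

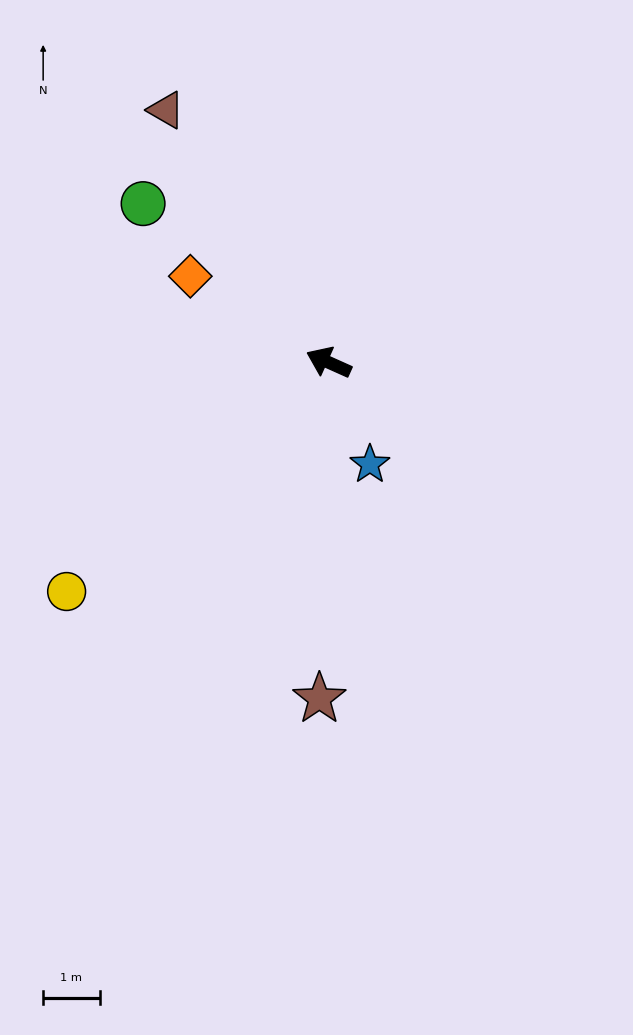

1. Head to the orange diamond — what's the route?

turn right 8°, forward 2.9 m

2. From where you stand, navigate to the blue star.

turn left 136°, forward 1.9 m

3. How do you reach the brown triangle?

turn right 33°, forward 5.3 m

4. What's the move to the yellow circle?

turn left 65°, forward 6.1 m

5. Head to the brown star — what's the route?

turn left 113°, forward 5.9 m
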